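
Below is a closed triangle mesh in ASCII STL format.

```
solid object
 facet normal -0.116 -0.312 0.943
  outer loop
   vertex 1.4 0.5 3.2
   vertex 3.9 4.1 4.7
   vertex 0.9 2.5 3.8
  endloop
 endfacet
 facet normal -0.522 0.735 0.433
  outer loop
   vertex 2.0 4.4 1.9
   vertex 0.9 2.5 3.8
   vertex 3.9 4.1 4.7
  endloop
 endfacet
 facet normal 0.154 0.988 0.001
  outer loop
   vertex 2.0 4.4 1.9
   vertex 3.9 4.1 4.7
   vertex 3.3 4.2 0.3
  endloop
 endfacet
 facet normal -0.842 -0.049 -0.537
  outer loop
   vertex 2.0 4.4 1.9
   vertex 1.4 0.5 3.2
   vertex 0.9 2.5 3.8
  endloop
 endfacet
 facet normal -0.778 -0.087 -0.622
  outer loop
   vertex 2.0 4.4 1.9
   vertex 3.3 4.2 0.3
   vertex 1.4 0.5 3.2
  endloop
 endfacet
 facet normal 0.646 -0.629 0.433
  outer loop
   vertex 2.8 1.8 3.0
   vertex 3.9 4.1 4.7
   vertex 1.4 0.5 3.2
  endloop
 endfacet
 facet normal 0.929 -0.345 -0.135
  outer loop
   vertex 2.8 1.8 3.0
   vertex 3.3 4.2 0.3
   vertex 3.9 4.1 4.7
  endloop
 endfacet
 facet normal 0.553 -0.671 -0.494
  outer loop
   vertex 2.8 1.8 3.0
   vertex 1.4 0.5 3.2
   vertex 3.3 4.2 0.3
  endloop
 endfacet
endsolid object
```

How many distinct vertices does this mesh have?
6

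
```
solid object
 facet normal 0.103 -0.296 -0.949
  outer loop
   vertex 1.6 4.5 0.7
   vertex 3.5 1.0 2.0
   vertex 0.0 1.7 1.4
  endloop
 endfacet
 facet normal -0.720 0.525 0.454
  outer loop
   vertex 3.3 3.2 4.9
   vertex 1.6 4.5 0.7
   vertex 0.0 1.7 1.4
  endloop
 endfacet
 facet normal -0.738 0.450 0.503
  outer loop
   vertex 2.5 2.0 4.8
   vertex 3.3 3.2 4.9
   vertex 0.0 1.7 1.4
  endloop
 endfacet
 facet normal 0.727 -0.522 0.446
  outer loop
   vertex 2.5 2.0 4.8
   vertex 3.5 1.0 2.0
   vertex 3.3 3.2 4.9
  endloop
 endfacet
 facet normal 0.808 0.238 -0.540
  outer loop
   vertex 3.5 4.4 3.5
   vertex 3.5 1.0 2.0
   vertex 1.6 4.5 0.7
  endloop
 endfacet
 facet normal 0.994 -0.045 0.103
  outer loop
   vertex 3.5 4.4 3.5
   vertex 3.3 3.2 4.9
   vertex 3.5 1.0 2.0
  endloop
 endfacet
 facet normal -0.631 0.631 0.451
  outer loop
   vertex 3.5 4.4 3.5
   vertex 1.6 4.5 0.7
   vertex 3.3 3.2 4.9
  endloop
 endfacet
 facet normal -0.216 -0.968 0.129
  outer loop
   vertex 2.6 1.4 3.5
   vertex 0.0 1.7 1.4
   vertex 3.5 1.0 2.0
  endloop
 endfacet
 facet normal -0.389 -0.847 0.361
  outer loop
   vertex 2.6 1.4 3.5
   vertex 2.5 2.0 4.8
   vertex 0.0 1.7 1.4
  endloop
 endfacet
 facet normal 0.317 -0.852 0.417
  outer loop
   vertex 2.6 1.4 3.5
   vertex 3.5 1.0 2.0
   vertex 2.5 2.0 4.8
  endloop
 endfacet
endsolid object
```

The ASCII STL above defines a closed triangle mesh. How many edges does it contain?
15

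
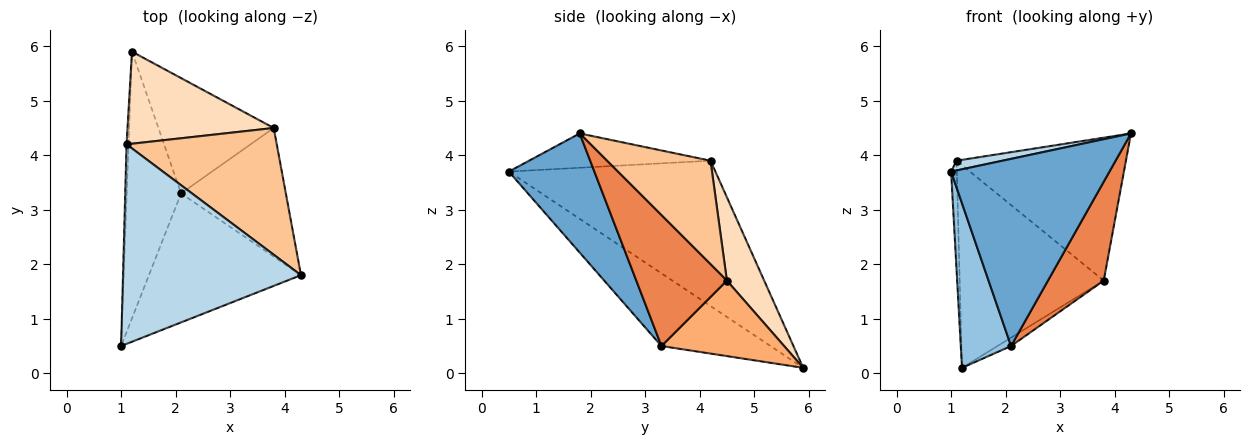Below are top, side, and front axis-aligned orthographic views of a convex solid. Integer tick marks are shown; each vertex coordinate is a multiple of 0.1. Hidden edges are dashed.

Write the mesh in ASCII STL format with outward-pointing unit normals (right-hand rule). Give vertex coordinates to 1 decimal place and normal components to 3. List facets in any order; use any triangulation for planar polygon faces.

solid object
 facet normal 0.406 -0.752 -0.519
  outer loop
   vertex 2.1 3.3 0.5
   vertex 4.3 1.8 4.4
   vertex 1.0 0.5 3.7
  endloop
 endfacet
 facet normal -0.751 -0.346 -0.561
  outer loop
   vertex 2.1 3.3 0.5
   vertex 1.0 0.5 3.7
   vertex 1.2 5.9 0.1
  endloop
 endfacet
 facet normal -0.189 -0.048 0.981
  outer loop
   vertex 1.1 4.2 3.9
   vertex 1.0 0.5 3.7
   vertex 4.3 1.8 4.4
  endloop
 endfacet
 facet normal -1.000 0.028 -0.014
  outer loop
   vertex 1.1 4.2 3.9
   vertex 1.2 5.9 0.1
   vertex 1.0 0.5 3.7
  endloop
 endfacet
 facet normal 0.703 -0.433 -0.563
  outer loop
   vertex 3.8 4.5 1.7
   vertex 4.3 1.8 4.4
   vertex 2.1 3.3 0.5
  endloop
 endfacet
 facet normal 0.547 0.061 -0.835
  outer loop
   vertex 3.8 4.5 1.7
   vertex 2.1 3.3 0.5
   vertex 1.2 5.9 0.1
  endloop
 endfacet
 facet normal 0.416 0.680 0.603
  outer loop
   vertex 3.8 4.5 1.7
   vertex 1.1 4.2 3.9
   vertex 4.3 1.8 4.4
  endloop
 endfacet
 facet normal 0.229 0.886 0.402
  outer loop
   vertex 3.8 4.5 1.7
   vertex 1.2 5.9 0.1
   vertex 1.1 4.2 3.9
  endloop
 endfacet
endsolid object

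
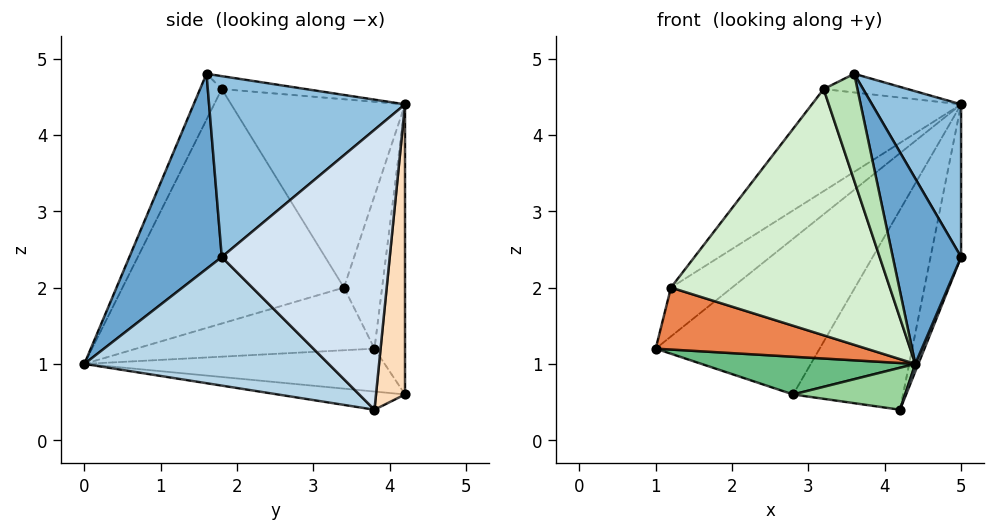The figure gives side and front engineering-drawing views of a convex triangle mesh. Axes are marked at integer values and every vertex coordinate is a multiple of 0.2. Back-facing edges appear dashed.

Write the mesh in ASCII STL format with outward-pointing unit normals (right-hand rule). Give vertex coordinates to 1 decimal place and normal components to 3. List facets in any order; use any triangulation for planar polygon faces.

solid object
 facet normal 0.742 -0.548 0.387
  outer loop
   vertex 3.6 1.6 4.8
   vertex 4.4 0.0 1.0
   vertex 5.0 1.8 2.4
  endloop
 endfacet
 facet normal 0.815 -0.371 0.445
  outer loop
   vertex 5.0 4.2 4.4
   vertex 3.6 1.6 4.8
   vertex 5.0 1.8 2.4
  endloop
 endfacet
 facet normal 0.924 -0.012 -0.381
  outer loop
   vertex 4.2 3.8 0.4
   vertex 5.0 1.8 2.4
   vertex 4.4 0.0 1.0
  endloop
 endfacet
 facet normal 0.962 0.175 -0.210
  outer loop
   vertex 4.2 3.8 0.4
   vertex 5.0 4.2 4.4
   vertex 5.0 1.8 2.4
  endloop
 endfacet
 facet normal -0.741 -0.656 -0.143
  outer loop
   vertex 1.2 3.4 2.0
   vertex 1.0 3.8 1.2
   vertex 4.4 0.0 1.0
  endloop
 endfacet
 facet normal -0.463 0.741 0.486
  outer loop
   vertex 1.2 3.4 2.0
   vertex 5.0 4.2 4.4
   vertex 1.0 3.8 1.2
  endloop
 endfacet
 facet normal -0.182 0.978 0.105
  outer loop
   vertex 2.8 4.2 0.6
   vertex 1.0 3.8 1.2
   vertex 5.0 4.2 4.4
  endloop
 endfacet
 facet normal 0.252 0.957 -0.146
  outer loop
   vertex 2.8 4.2 0.6
   vertex 5.0 4.2 4.4
   vertex 4.2 3.8 0.4
  endloop
 endfacet
 facet normal -0.271 -0.193 -0.943
  outer loop
   vertex 2.8 4.2 0.6
   vertex 4.4 0.0 1.0
   vertex 1.0 3.8 1.2
  endloop
 endfacet
 facet normal -0.185 -0.163 -0.969
  outer loop
   vertex 2.8 4.2 0.6
   vertex 4.2 3.8 0.4
   vertex 4.4 0.0 1.0
  endloop
 endfacet
 facet normal -0.526 -0.818 0.234
  outer loop
   vertex 3.2 1.8 4.6
   vertex 4.4 0.0 1.0
   vertex 3.6 1.6 4.8
  endloop
 endfacet
 facet normal -0.707 -0.698 0.114
  outer loop
   vertex 3.2 1.8 4.6
   vertex 1.2 3.4 2.0
   vertex 4.4 0.0 1.0
  endloop
 endfacet
 facet normal -0.302 0.302 0.905
  outer loop
   vertex 3.2 1.8 4.6
   vertex 3.6 1.6 4.8
   vertex 5.0 4.2 4.4
  endloop
 endfacet
 facet normal -0.541 0.464 0.702
  outer loop
   vertex 3.2 1.8 4.6
   vertex 5.0 4.2 4.4
   vertex 1.2 3.4 2.0
  endloop
 endfacet
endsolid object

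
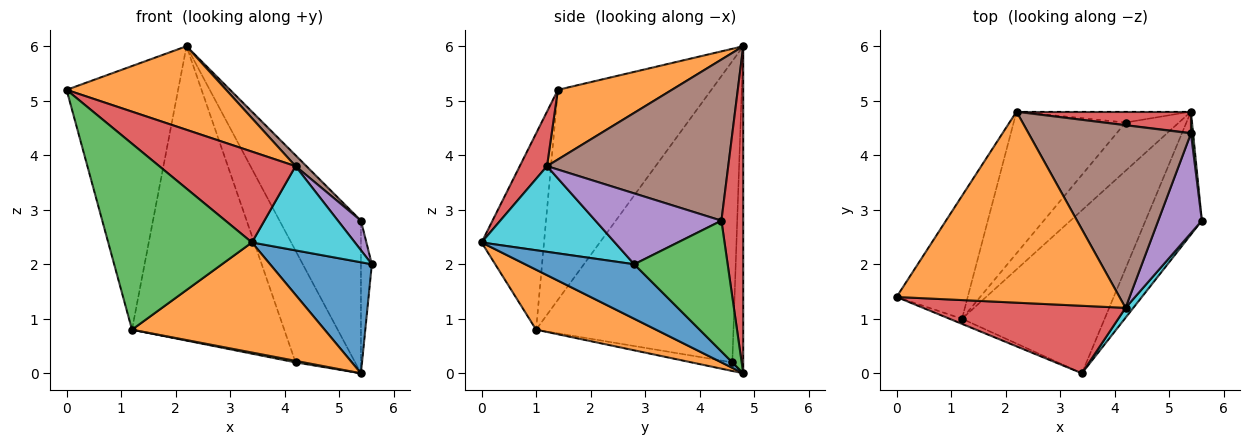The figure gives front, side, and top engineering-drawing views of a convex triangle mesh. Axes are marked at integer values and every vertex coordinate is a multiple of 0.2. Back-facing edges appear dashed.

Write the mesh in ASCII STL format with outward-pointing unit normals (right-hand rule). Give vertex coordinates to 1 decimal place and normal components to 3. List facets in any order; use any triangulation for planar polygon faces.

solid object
 facet normal -0.780 0.567 -0.264
  outer loop
   vertex 1.2 1.0 0.8
   vertex 0.0 1.4 5.2
   vertex 2.2 4.8 6.0
  endloop
 endfacet
 facet normal 0.275 -0.385 0.881
  outer loop
   vertex 4.2 1.2 3.8
   vertex 2.2 4.8 6.0
   vertex 0.0 1.4 5.2
  endloop
 endfacet
 facet normal 0.993 0.116 0.017
  outer loop
   vertex 5.4 4.4 2.8
   vertex 5.6 2.8 2.0
   vertex 5.4 4.8 0.0
  endloop
 endfacet
 facet normal 0.256 0.957 0.137
  outer loop
   vertex 5.4 4.4 2.8
   vertex 5.4 4.8 0.0
   vertex 2.2 4.8 6.0
  endloop
 endfacet
 facet normal 0.842 -0.154 0.518
  outer loop
   vertex 5.4 4.4 2.8
   vertex 4.2 1.2 3.8
   vertex 5.6 2.8 2.0
  endloop
 endfacet
 facet normal 0.704 -0.042 0.709
  outer loop
   vertex 5.4 4.4 2.8
   vertex 2.2 4.8 6.0
   vertex 4.2 1.2 3.8
  endloop
 endfacet
 facet normal -0.179 0.979 -0.096
  outer loop
   vertex 4.2 4.6 0.2
   vertex 2.2 4.8 6.0
   vertex 5.4 4.8 0.0
  endloop
 endfacet
 facet normal -0.760 0.586 -0.282
  outer loop
   vertex 4.2 4.6 0.2
   vertex 1.2 1.0 0.8
   vertex 2.2 4.8 6.0
  endloop
 endfacet
 facet normal -0.159 -0.032 -0.987
  outer loop
   vertex 4.2 4.6 0.2
   vertex 5.4 4.8 0.0
   vertex 1.2 1.0 0.8
  endloop
 endfacet
 facet normal 0.789 -0.610 0.072
  outer loop
   vertex 3.4 0.0 2.4
   vertex 5.6 2.8 2.0
   vertex 4.2 1.2 3.8
  endloop
 endfacet
 facet normal 0.583 -0.544 -0.603
  outer loop
   vertex 3.4 0.0 2.4
   vertex 5.4 4.8 0.0
   vertex 5.6 2.8 2.0
  endloop
 endfacet
 facet normal 0.329 -0.528 -0.783
  outer loop
   vertex 3.4 0.0 2.4
   vertex 1.2 1.0 0.8
   vertex 5.4 4.8 0.0
  endloop
 endfacet
 facet normal -0.398 -0.917 -0.025
  outer loop
   vertex 3.4 0.0 2.4
   vertex 0.0 1.4 5.2
   vertex 1.2 1.0 0.8
  endloop
 endfacet
 facet normal 0.159 -0.793 0.589
  outer loop
   vertex 3.4 0.0 2.4
   vertex 4.2 1.2 3.8
   vertex 0.0 1.4 5.2
  endloop
 endfacet
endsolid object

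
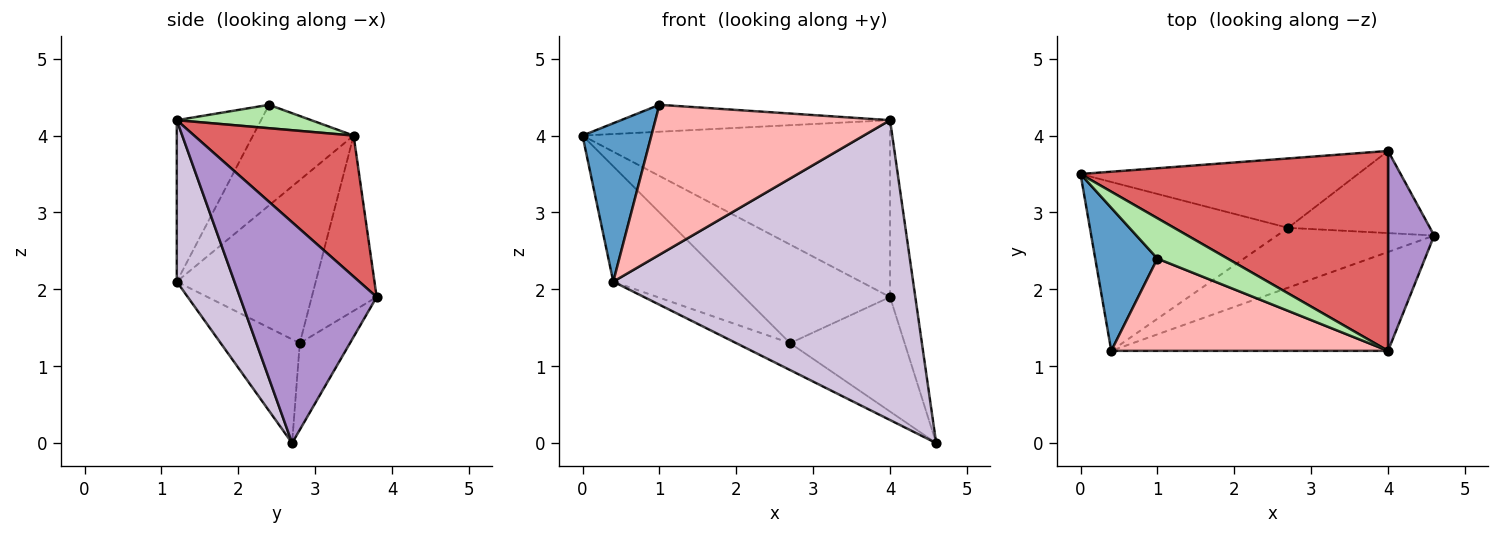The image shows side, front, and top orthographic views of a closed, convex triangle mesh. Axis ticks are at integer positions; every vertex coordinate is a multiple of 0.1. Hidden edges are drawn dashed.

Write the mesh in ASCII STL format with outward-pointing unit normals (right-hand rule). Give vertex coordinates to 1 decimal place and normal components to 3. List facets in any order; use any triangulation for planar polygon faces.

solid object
 facet normal -0.735 -0.503 0.454
  outer loop
   vertex 1.0 2.4 4.4
   vertex 0.0 3.5 4.0
   vertex 0.4 1.2 2.1
  endloop
 endfacet
 facet normal -0.562 0.466 -0.683
  outer loop
   vertex 2.7 2.8 1.3
   vertex 0.4 1.2 2.1
   vertex 0.0 3.5 4.0
  endloop
 endfacet
 facet normal -0.516 0.351 -0.781
  outer loop
   vertex 2.7 2.8 1.3
   vertex 4.6 2.7 0.0
   vertex 0.4 1.2 2.1
  endloop
 endfacet
 facet normal -0.342 0.769 -0.541
  outer loop
   vertex 2.7 2.8 1.3
   vertex 0.0 3.5 4.0
   vertex 4.0 3.8 1.9
  endloop
 endfacet
 facet normal -0.335 0.765 -0.549
  outer loop
   vertex 2.7 2.8 1.3
   vertex 4.0 3.8 1.9
   vertex 4.6 2.7 0.0
  endloop
 endfacet
 facet normal 0.267 0.535 0.802
  outer loop
   vertex 4.0 1.2 4.2
   vertex 0.0 3.5 4.0
   vertex 1.0 2.4 4.4
  endloop
 endfacet
 facet normal 0.325 0.627 0.708
  outer loop
   vertex 4.0 1.2 4.2
   vertex 4.0 3.8 1.9
   vertex 0.0 3.5 4.0
  endloop
 endfacet
 facet normal -0.292 -0.814 0.501
  outer loop
   vertex 4.0 1.2 4.2
   vertex 1.0 2.4 4.4
   vertex 0.4 1.2 2.1
  endloop
 endfacet
 facet normal 0.963 0.178 0.201
  outer loop
   vertex 4.0 1.2 4.2
   vertex 4.6 2.7 0.0
   vertex 4.0 3.8 1.9
  endloop
 endfacet
 facet normal 0.180 -0.934 -0.308
  outer loop
   vertex 4.0 1.2 4.2
   vertex 0.4 1.2 2.1
   vertex 4.6 2.7 0.0
  endloop
 endfacet
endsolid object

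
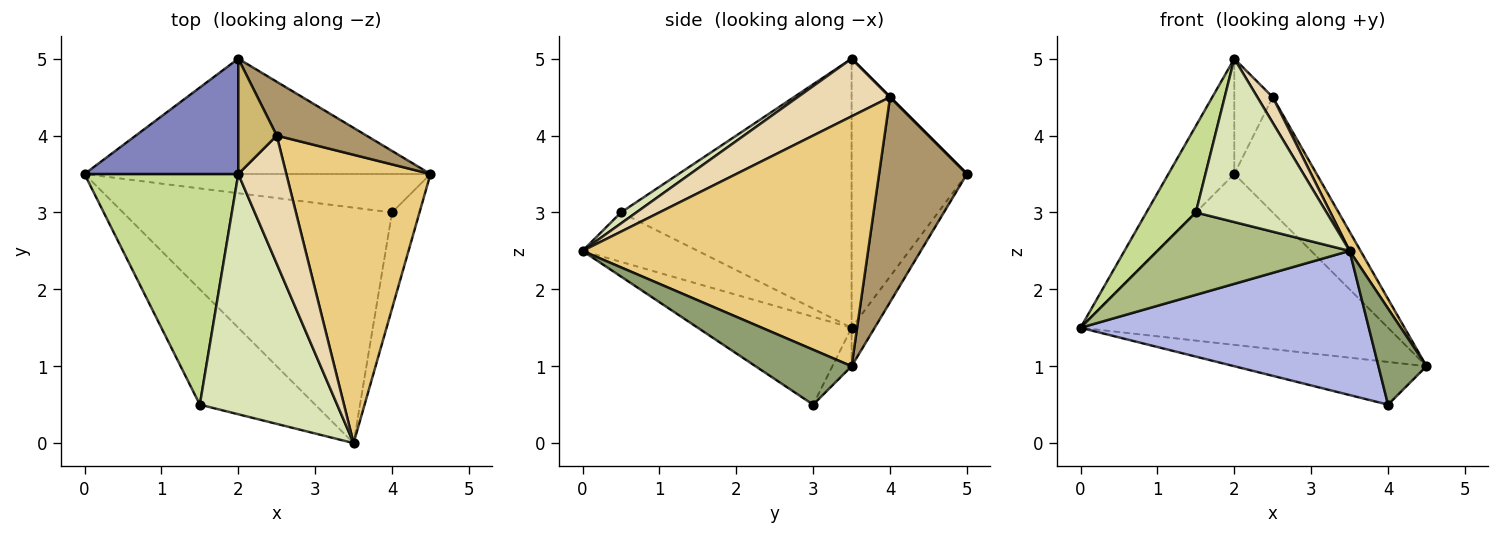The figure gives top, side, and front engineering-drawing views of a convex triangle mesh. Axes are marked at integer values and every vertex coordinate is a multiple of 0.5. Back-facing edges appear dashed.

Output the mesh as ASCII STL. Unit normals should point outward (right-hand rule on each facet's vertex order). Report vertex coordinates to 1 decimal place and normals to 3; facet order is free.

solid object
 facet normal -0.062 0.827 -0.558
  outer loop
   vertex 2.0 5.0 3.5
   vertex 4.5 3.5 1.0
   vertex 0.0 3.5 1.5
  endloop
 endfacet
 facet normal -0.778 0.444 0.444
  outer loop
   vertex 2.0 5.0 3.5
   vertex 0.0 3.5 1.5
   vertex 2.0 3.5 5.0
  endloop
 endfacet
 facet normal -0.074 0.741 -0.667
  outer loop
   vertex 4.0 3.0 0.5
   vertex 0.0 3.5 1.5
   vertex 4.5 3.5 1.0
  endloop
 endfacet
 facet normal -0.268 -0.503 -0.822
  outer loop
   vertex 4.0 3.0 0.5
   vertex 3.5 0.0 2.5
   vertex 0.0 3.5 1.5
  endloop
 endfacet
 facet normal 0.816 -0.408 -0.408
  outer loop
   vertex 4.0 3.0 0.5
   vertex 4.5 3.5 1.0
   vertex 3.5 0.0 2.5
  endloop
 endfacet
 facet normal -0.329 -0.549 -0.768
  outer loop
   vertex 1.5 0.5 3.0
   vertex 0.0 3.5 1.5
   vertex 3.5 0.0 2.5
  endloop
 endfacet
 facet normal -0.854 -0.183 0.488
  outer loop
   vertex 1.5 0.5 3.0
   vertex 2.0 3.5 5.0
   vertex 0.0 3.5 1.5
  endloop
 endfacet
 facet normal 0.066 -0.561 0.825
  outer loop
   vertex 1.5 0.5 3.0
   vertex 3.5 0.0 2.5
   vertex 2.0 3.5 5.0
  endloop
 endfacet
 facet normal 0.695 0.652 0.304
  outer loop
   vertex 2.5 4.0 4.5
   vertex 4.5 3.5 1.0
   vertex 2.0 5.0 3.5
  endloop
 endfacet
 facet normal 0.000 0.707 0.707
  outer loop
   vertex 2.5 4.0 4.5
   vertex 2.0 5.0 3.5
   vertex 2.0 3.5 5.0
  endloop
 endfacet
 facet normal 0.866 -0.033 0.499
  outer loop
   vertex 2.5 4.0 4.5
   vertex 3.5 0.0 2.5
   vertex 4.5 3.5 1.0
  endloop
 endfacet
 facet normal 0.762 -0.127 0.635
  outer loop
   vertex 2.5 4.0 4.5
   vertex 2.0 3.5 5.0
   vertex 3.5 0.0 2.5
  endloop
 endfacet
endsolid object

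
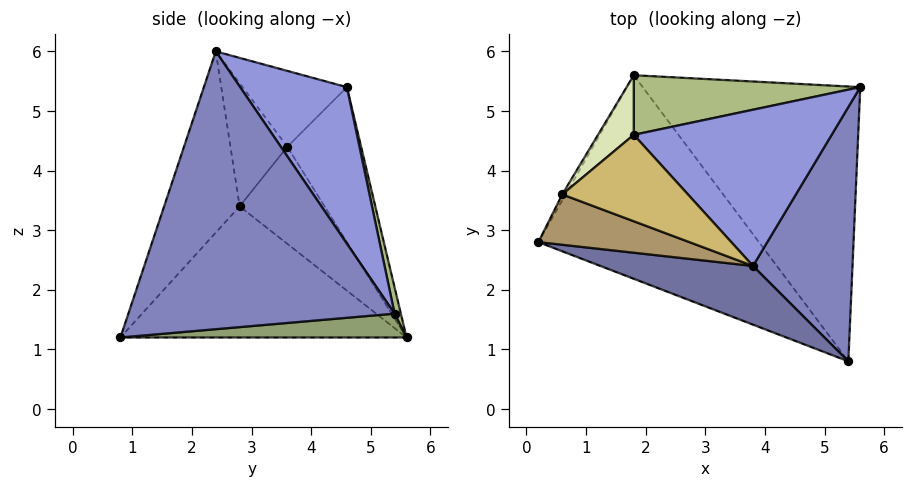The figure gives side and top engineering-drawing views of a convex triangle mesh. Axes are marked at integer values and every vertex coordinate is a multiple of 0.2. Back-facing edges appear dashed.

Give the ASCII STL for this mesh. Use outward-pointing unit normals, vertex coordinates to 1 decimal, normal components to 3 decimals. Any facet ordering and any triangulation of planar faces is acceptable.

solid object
 facet normal -0.266 -0.938 0.224
  outer loop
   vertex 3.8 2.4 6.0
   vertex 0.2 2.8 3.4
   vertex 5.4 0.8 1.2
  endloop
 endfacet
 facet normal 0.939 -0.070 0.336
  outer loop
   vertex 3.8 2.4 6.0
   vertex 5.4 0.8 1.2
   vertex 5.6 5.4 1.6
  endloop
 endfacet
 facet normal 0.490 0.614 0.619
  outer loop
   vertex 1.8 4.6 5.4
   vertex 3.8 2.4 6.0
   vertex 5.6 5.4 1.6
  endloop
 endfacet
 facet normal -0.477 -0.358 -0.803
  outer loop
   vertex 1.8 5.6 1.2
   vertex 5.4 0.8 1.2
   vertex 0.2 2.8 3.4
  endloop
 endfacet
 facet normal 0.109 0.081 -0.991
  outer loop
   vertex 1.8 5.6 1.2
   vertex 5.6 5.4 1.6
   vertex 5.4 0.8 1.2
  endloop
 endfacet
 facet normal 0.027 0.972 0.232
  outer loop
   vertex 1.8 5.6 1.2
   vertex 1.8 4.6 5.4
   vertex 5.6 5.4 1.6
  endloop
 endfacet
 facet normal -0.878 0.478 -0.031
  outer loop
   vertex 0.6 3.6 4.4
   vertex 1.8 5.6 1.2
   vertex 0.2 2.8 3.4
  endloop
 endfacet
 facet normal -0.708 0.687 0.163
  outer loop
   vertex 0.6 3.6 4.4
   vertex 1.8 4.6 5.4
   vertex 1.8 5.6 1.2
  endloop
 endfacet
 facet normal -0.529 -0.546 0.649
  outer loop
   vertex 0.6 3.6 4.4
   vertex 0.2 2.8 3.4
   vertex 3.8 2.4 6.0
  endloop
 endfacet
 facet normal -0.503 -0.230 0.833
  outer loop
   vertex 0.6 3.6 4.4
   vertex 3.8 2.4 6.0
   vertex 1.8 4.6 5.4
  endloop
 endfacet
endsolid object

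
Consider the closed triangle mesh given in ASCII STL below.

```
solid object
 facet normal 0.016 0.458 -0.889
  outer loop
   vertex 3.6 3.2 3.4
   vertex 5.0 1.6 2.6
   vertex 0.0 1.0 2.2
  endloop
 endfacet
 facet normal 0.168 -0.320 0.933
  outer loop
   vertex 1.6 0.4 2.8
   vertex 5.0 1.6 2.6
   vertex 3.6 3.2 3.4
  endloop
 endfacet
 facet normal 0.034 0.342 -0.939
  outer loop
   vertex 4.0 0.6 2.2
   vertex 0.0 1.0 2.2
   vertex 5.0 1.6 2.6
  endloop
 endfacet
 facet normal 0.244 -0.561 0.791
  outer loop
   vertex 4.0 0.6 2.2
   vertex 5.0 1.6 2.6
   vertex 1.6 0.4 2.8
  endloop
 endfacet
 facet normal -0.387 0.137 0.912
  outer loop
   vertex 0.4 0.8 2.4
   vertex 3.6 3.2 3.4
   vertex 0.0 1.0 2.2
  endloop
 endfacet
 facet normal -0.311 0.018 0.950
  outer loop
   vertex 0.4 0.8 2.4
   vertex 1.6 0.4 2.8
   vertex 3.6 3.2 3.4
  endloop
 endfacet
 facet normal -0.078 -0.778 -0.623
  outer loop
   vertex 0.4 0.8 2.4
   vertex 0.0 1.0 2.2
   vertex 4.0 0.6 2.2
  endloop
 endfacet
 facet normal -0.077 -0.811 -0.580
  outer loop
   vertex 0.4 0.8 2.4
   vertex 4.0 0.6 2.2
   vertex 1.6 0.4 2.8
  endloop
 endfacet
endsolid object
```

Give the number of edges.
12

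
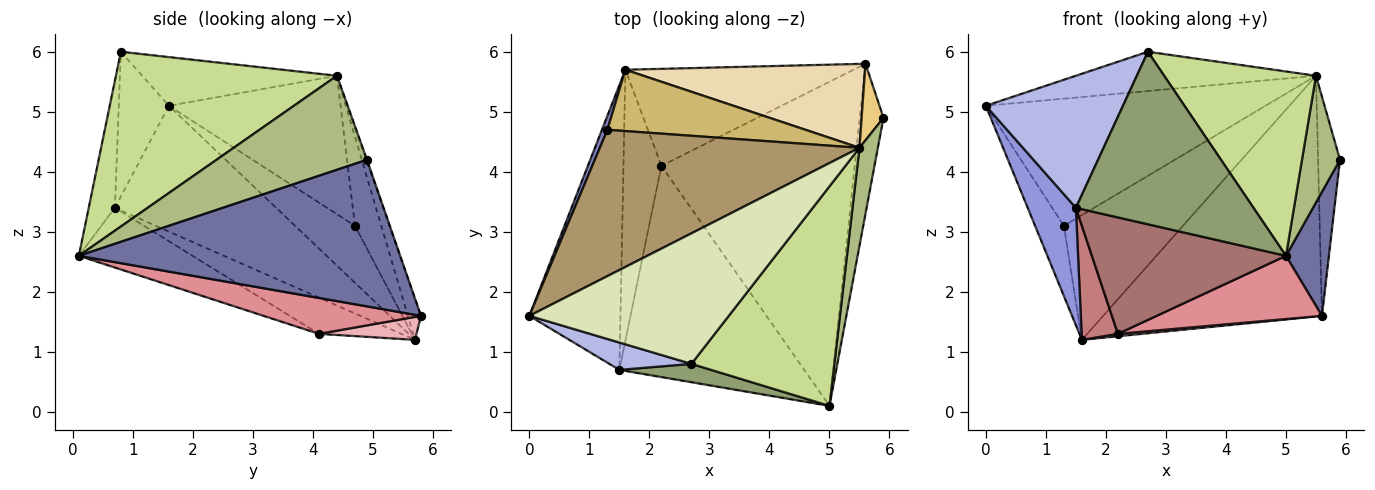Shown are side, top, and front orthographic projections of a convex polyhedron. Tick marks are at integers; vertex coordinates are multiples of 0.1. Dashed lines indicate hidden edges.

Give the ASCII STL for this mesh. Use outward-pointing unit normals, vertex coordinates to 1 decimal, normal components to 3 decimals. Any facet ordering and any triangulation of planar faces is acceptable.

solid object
 facet normal 0.979 -0.131 -0.158
  outer loop
   vertex 5.6 5.8 1.6
   vertex 5.9 4.9 4.2
   vertex 5.0 0.1 2.6
  endloop
 endfacet
 facet normal -0.898 0.432 0.085
  outer loop
   vertex 1.3 4.7 3.1
   vertex 1.6 5.7 1.2
   vertex 0.0 1.6 5.1
  endloop
 endfacet
 facet normal -0.787 -0.235 -0.570
  outer loop
   vertex 1.5 0.7 3.4
   vertex 0.0 1.6 5.1
   vertex 1.6 5.7 1.2
  endloop
 endfacet
 facet normal -0.337 -0.922 0.191
  outer loop
   vertex 1.5 0.7 3.4
   vertex 2.7 0.8 6.0
   vertex 0.0 1.6 5.1
  endloop
 endfacet
 facet normal -0.145 -0.984 0.105
  outer loop
   vertex 1.5 0.7 3.4
   vertex 5.0 0.1 2.6
   vertex 2.7 0.8 6.0
  endloop
 endfacet
 facet normal 0.953 -0.241 0.186
  outer loop
   vertex 5.5 4.4 5.6
   vertex 5.0 0.1 2.6
   vertex 5.9 4.9 4.2
  endloop
 endfacet
 facet normal 0.683 -0.469 0.559
  outer loop
   vertex 5.5 4.4 5.6
   vertex 2.7 0.8 6.0
   vertex 5.0 0.1 2.6
  endloop
 endfacet
 facet normal -0.228 0.281 0.932
  outer loop
   vertex 5.5 4.4 5.6
   vertex 0.0 1.6 5.1
   vertex 2.7 0.8 6.0
  endloop
 endfacet
 facet normal -0.373 0.608 0.700
  outer loop
   vertex 5.5 4.4 5.6
   vertex 1.3 4.7 3.1
   vertex 0.0 1.6 5.1
  endloop
 endfacet
 facet normal -0.195 0.880 0.433
  outer loop
   vertex 5.5 4.4 5.6
   vertex 1.6 5.7 1.2
   vertex 1.3 4.7 3.1
  endloop
 endfacet
 facet normal -0.026 0.944 0.330
  outer loop
   vertex 5.5 4.4 5.6
   vertex 5.9 4.9 4.2
   vertex 5.6 5.8 1.6
  endloop
 endfacet
 facet normal -0.056 0.943 0.329
  outer loop
   vertex 5.5 4.4 5.6
   vertex 5.6 5.8 1.6
   vertex 1.6 5.7 1.2
  endloop
 endfacet
 facet normal -0.272 -0.464 -0.843
  outer loop
   vertex 2.2 4.1 1.3
   vertex 5.0 0.1 2.6
   vertex 1.5 0.7 3.4
  endloop
 endfacet
 facet normal -0.661 -0.291 -0.692
  outer loop
   vertex 2.2 4.1 1.3
   vertex 1.5 0.7 3.4
   vertex 1.6 5.7 1.2
  endloop
 endfacet
 facet normal 0.179 -0.188 -0.966
  outer loop
   vertex 2.2 4.1 1.3
   vertex 5.6 5.8 1.6
   vertex 5.0 0.1 2.6
  endloop
 endfacet
 facet normal 0.100 -0.025 -0.995
  outer loop
   vertex 2.2 4.1 1.3
   vertex 1.6 5.7 1.2
   vertex 5.6 5.8 1.6
  endloop
 endfacet
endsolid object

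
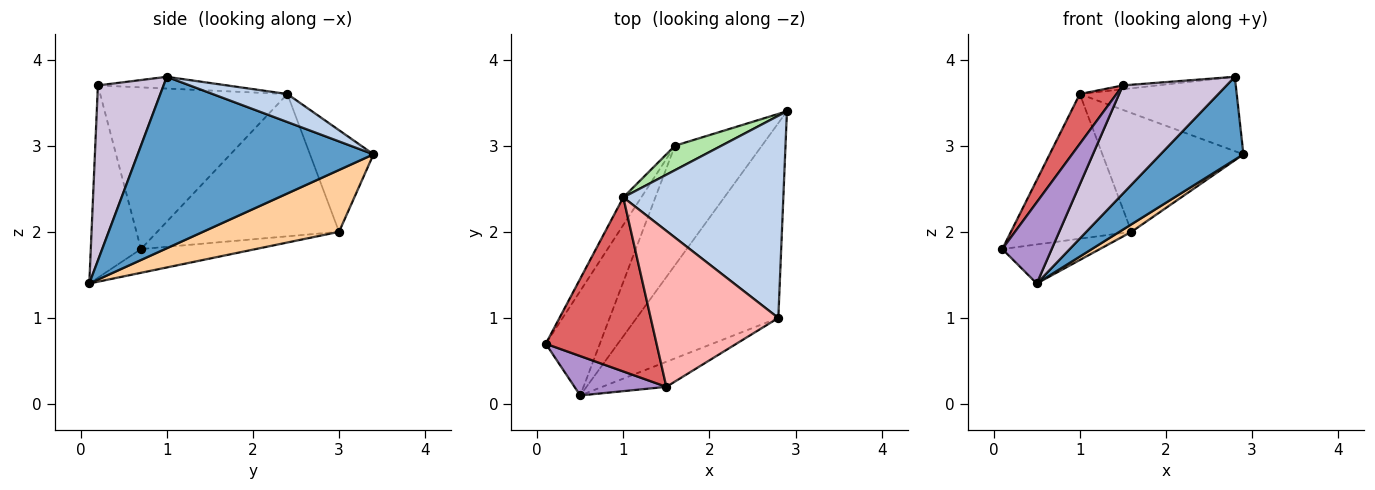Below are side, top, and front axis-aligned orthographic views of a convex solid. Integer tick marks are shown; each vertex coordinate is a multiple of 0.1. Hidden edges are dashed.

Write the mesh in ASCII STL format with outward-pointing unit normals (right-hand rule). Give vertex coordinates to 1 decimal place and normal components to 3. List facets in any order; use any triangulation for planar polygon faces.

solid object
 facet normal 0.744 -0.262 -0.615
  outer loop
   vertex 0.5 0.1 1.4
   vertex 2.9 3.4 2.9
   vertex 2.8 1.0 3.8
  endloop
 endfacet
 facet normal 0.162 0.341 0.926
  outer loop
   vertex 1.0 2.4 3.6
   vertex 2.8 1.0 3.8
   vertex 2.9 3.4 2.9
  endloop
 endfacet
 facet normal -0.381 0.324 -0.866
  outer loop
   vertex 1.6 3.0 2.0
   vertex 0.5 0.1 1.4
   vertex 0.1 0.7 1.8
  endloop
 endfacet
 facet normal 0.579 -0.051 -0.814
  outer loop
   vertex 1.6 3.0 2.0
   vertex 2.9 3.4 2.9
   vertex 0.5 0.1 1.4
  endloop
 endfacet
 facet normal -0.829 0.550 -0.105
  outer loop
   vertex 1.6 3.0 2.0
   vertex 0.1 0.7 1.8
   vertex 1.0 2.4 3.6
  endloop
 endfacet
 facet normal -0.404 0.896 0.185
  outer loop
   vertex 1.6 3.0 2.0
   vertex 1.0 2.4 3.6
   vertex 2.9 3.4 2.9
  endloop
 endfacet
 facet normal -0.814 -0.160 0.558
  outer loop
   vertex 1.5 0.2 3.7
   vertex 1.0 2.4 3.6
   vertex 0.1 0.7 1.8
  endloop
 endfacet
 facet normal -0.092 0.024 0.995
  outer loop
   vertex 1.5 0.2 3.7
   vertex 2.8 1.0 3.8
   vertex 1.0 2.4 3.6
  endloop
 endfacet
 facet normal -0.674 -0.664 0.322
  outer loop
   vertex 1.5 0.2 3.7
   vertex 0.1 0.7 1.8
   vertex 0.5 0.1 1.4
  endloop
 endfacet
 facet normal 0.525 -0.829 -0.192
  outer loop
   vertex 1.5 0.2 3.7
   vertex 0.5 0.1 1.4
   vertex 2.8 1.0 3.8
  endloop
 endfacet
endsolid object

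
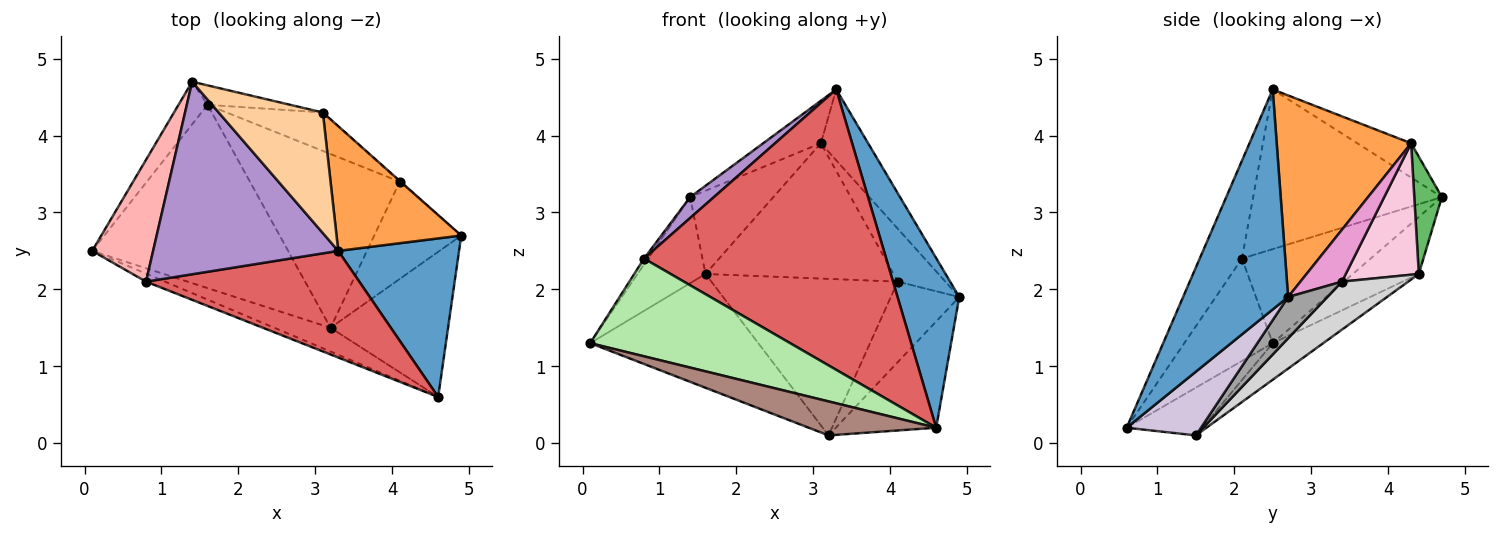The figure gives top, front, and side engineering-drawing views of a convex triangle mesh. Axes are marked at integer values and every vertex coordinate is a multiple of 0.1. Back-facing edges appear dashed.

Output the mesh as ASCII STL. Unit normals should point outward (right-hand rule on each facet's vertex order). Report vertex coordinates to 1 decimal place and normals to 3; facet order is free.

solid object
 facet normal 0.779 -0.458 0.428
  outer loop
   vertex 4.6 0.6 0.2
   vertex 4.9 2.7 1.9
   vertex 3.3 2.5 4.6
  endloop
 endfacet
 facet normal -0.656 0.676 -0.334
  outer loop
   vertex 1.6 4.4 2.2
   vertex 0.1 2.5 1.3
   vertex 1.4 4.7 3.2
  endloop
 endfacet
 facet normal 0.815 0.287 0.504
  outer loop
   vertex 3.1 4.3 3.9
   vertex 3.3 2.5 4.6
   vertex 4.9 2.7 1.9
  endloop
 endfacet
 facet normal -0.296 0.317 0.901
  outer loop
   vertex 3.1 4.3 3.9
   vertex 1.4 4.7 3.2
   vertex 3.3 2.5 4.6
  endloop
 endfacet
 facet normal 0.307 0.927 -0.217
  outer loop
   vertex 3.1 4.3 3.9
   vertex 1.6 4.4 2.2
   vertex 1.4 4.7 3.2
  endloop
 endfacet
 facet normal -0.403 -0.912 -0.075
  outer loop
   vertex 0.8 2.1 2.4
   vertex 0.1 2.5 1.3
   vertex 4.6 0.6 0.2
  endloop
 endfacet
 facet normal -0.161 -0.923 0.351
  outer loop
   vertex 0.8 2.1 2.4
   vertex 4.6 0.6 0.2
   vertex 3.3 2.5 4.6
  endloop
 endfacet
 facet normal -0.839 0.026 0.543
  outer loop
   vertex 0.8 2.1 2.4
   vertex 1.4 4.7 3.2
   vertex 0.1 2.5 1.3
  endloop
 endfacet
 facet normal -0.651 -0.082 0.755
  outer loop
   vertex 0.8 2.1 2.4
   vertex 3.3 2.5 4.6
   vertex 1.4 4.7 3.2
  endloop
 endfacet
 facet normal 0.401 0.541 -0.739
  outer loop
   vertex 3.2 1.5 0.1
   vertex 4.9 2.7 1.9
   vertex 4.6 0.6 0.2
  endloop
 endfacet
 facet normal -0.437 -0.737 -0.515
  outer loop
   vertex 3.2 1.5 0.1
   vertex 4.6 0.6 0.2
   vertex 0.1 2.5 1.3
  endloop
 endfacet
 facet normal -0.157 0.521 -0.839
  outer loop
   vertex 3.2 1.5 0.1
   vertex 0.1 2.5 1.3
   vertex 1.6 4.4 2.2
  endloop
 endfacet
 facet normal 0.657 0.754 -0.012
  outer loop
   vertex 4.1 3.4 2.1
   vertex 3.1 4.3 3.9
   vertex 4.9 2.7 1.9
  endloop
 endfacet
 facet normal 0.350 0.901 -0.256
  outer loop
   vertex 4.1 3.4 2.1
   vertex 1.6 4.4 2.2
   vertex 3.1 4.3 3.9
  endloop
 endfacet
 facet normal 0.343 0.599 -0.723
  outer loop
   vertex 4.1 3.4 2.1
   vertex 4.9 2.7 1.9
   vertex 3.2 1.5 0.1
  endloop
 endfacet
 facet normal 0.232 0.651 -0.723
  outer loop
   vertex 4.1 3.4 2.1
   vertex 3.2 1.5 0.1
   vertex 1.6 4.4 2.2
  endloop
 endfacet
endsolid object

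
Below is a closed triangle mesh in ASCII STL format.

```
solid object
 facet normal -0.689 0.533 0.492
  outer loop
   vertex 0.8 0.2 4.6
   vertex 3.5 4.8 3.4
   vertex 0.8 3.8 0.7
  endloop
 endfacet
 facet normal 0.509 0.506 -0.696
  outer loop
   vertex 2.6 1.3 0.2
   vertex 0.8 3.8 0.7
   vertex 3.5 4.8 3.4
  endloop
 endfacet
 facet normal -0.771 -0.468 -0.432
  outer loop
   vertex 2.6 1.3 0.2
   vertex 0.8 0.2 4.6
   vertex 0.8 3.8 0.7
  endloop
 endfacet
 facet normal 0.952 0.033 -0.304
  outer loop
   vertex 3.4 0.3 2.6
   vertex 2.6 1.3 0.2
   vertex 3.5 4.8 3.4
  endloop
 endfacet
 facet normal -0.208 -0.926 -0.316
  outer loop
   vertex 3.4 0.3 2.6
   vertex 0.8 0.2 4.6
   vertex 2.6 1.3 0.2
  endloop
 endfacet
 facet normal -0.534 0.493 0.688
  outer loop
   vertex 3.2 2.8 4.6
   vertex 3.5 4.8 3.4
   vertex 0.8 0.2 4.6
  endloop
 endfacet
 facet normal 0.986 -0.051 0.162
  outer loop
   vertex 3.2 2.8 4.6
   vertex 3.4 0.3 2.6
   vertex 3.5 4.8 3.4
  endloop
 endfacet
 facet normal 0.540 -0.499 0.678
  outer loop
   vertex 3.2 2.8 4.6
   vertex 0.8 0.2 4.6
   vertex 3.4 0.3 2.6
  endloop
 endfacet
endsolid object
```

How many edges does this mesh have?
12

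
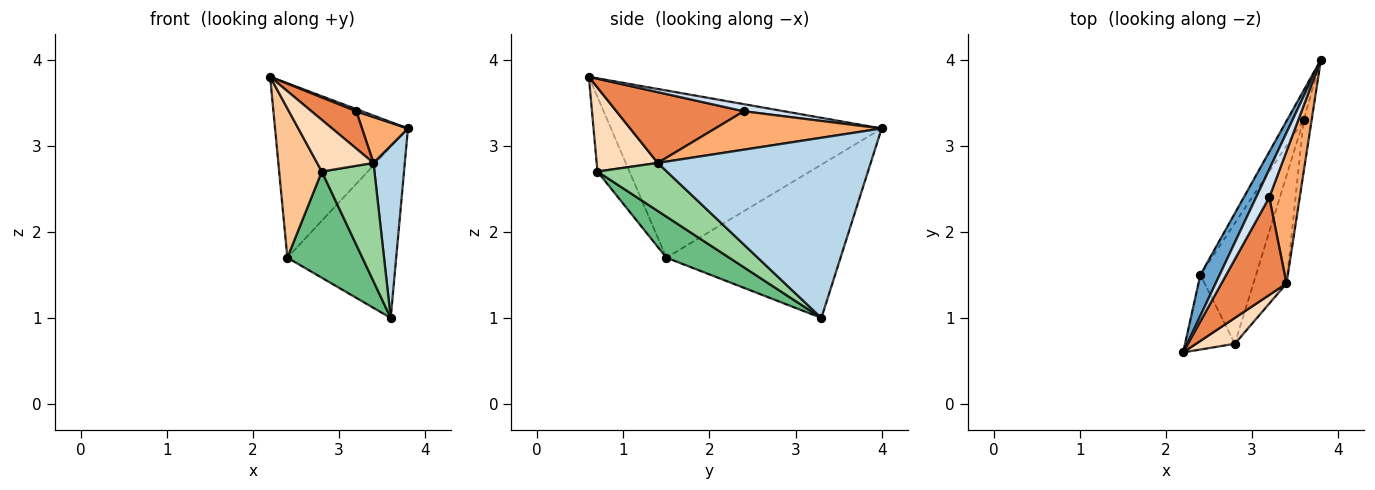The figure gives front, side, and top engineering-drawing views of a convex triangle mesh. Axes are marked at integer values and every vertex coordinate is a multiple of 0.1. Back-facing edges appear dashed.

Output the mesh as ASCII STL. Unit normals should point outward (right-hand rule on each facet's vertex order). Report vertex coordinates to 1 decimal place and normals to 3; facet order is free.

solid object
 facet normal -0.893 0.438 0.103
  outer loop
   vertex 2.4 1.5 1.7
   vertex 2.2 0.6 3.8
   vertex 3.8 4.0 3.2
  endloop
 endfacet
 facet normal -0.845 0.528 -0.091
  outer loop
   vertex 2.4 1.5 1.7
   vertex 3.8 4.0 3.2
   vertex 3.6 3.3 1.0
  endloop
 endfacet
 facet normal 0.988 -0.145 -0.044
  outer loop
   vertex 3.4 1.4 2.8
   vertex 3.6 3.3 1.0
   vertex 3.8 4.0 3.2
  endloop
 endfacet
 facet normal 0.473 -0.068 0.878
  outer loop
   vertex 3.2 2.4 3.4
   vertex 3.8 4.0 3.2
   vertex 2.2 0.6 3.8
  endloop
 endfacet
 facet normal 0.713 -0.250 0.655
  outer loop
   vertex 3.2 2.4 3.4
   vertex 2.2 0.6 3.8
   vertex 3.4 1.4 2.8
  endloop
 endfacet
 facet normal 0.766 -0.211 0.607
  outer loop
   vertex 3.2 2.4 3.4
   vertex 3.4 1.4 2.8
   vertex 3.8 4.0 3.2
  endloop
 endfacet
 facet normal -0.557 -0.743 -0.371
  outer loop
   vertex 2.8 0.7 2.7
   vertex 2.2 0.6 3.8
   vertex 2.4 1.5 1.7
  endloop
 endfacet
 facet normal 0.696 -0.642 0.321
  outer loop
   vertex 2.8 0.7 2.7
   vertex 3.4 1.4 2.8
   vertex 2.2 0.6 3.8
  endloop
 endfacet
 facet normal 0.484 -0.578 -0.656
  outer loop
   vertex 2.8 0.7 2.7
   vertex 2.4 1.5 1.7
   vertex 3.6 3.3 1.0
  endloop
 endfacet
 facet normal 0.698 -0.530 -0.482
  outer loop
   vertex 2.8 0.7 2.7
   vertex 3.6 3.3 1.0
   vertex 3.4 1.4 2.8
  endloop
 endfacet
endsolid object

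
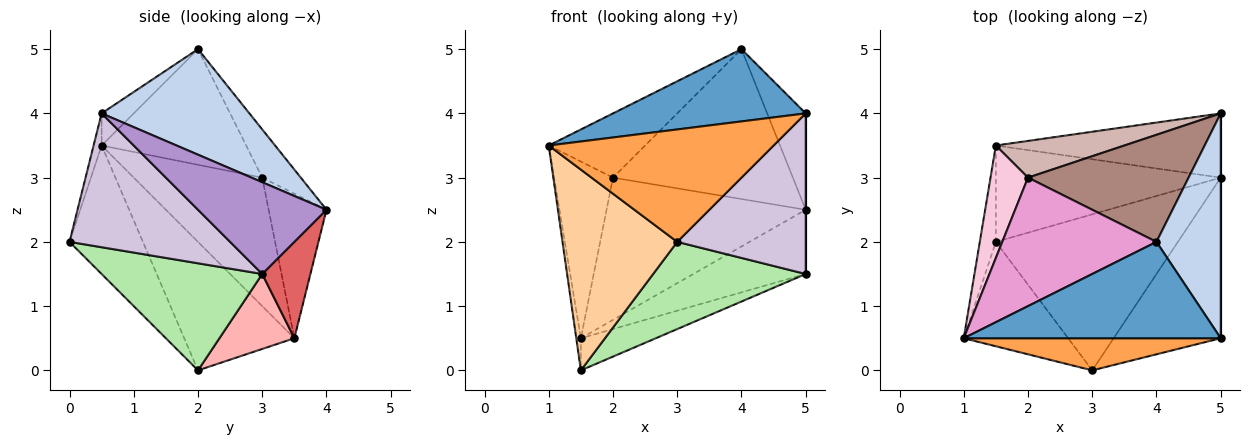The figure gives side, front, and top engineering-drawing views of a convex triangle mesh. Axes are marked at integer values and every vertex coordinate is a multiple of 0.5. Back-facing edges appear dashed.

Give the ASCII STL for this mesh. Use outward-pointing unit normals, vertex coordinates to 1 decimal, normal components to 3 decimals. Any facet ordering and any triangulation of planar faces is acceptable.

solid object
 facet normal -0.100 -0.597 0.796
  outer loop
   vertex 4.0 2.0 5.0
   vertex 1.0 0.5 3.5
   vertex 5.0 0.5 4.0
  endloop
 endfacet
 facet normal 0.834 0.217 0.507
  outer loop
   vertex 4.0 2.0 5.0
   vertex 5.0 0.5 4.0
   vertex 5.0 4.0 2.5
  endloop
 endfacet
 facet normal -0.034 -0.961 0.275
  outer loop
   vertex 3.0 0.0 2.0
   vertex 5.0 0.5 4.0
   vertex 1.0 0.5 3.5
  endloop
 endfacet
 facet normal -0.494 -0.772 -0.401
  outer loop
   vertex 3.0 0.0 2.0
   vertex 1.0 0.5 3.5
   vertex 1.5 2.0 0.0
  endloop
 endfacet
 facet normal -0.991 0.041 -0.124
  outer loop
   vertex 1.5 3.5 0.5
   vertex 1.5 2.0 0.0
   vertex 1.0 0.5 3.5
  endloop
 endfacet
 facet normal 0.457 -0.434 -0.777
  outer loop
   vertex 5.0 3.0 1.5
   vertex 3.0 0.0 2.0
   vertex 1.5 2.0 0.0
  endloop
 endfacet
 facet normal 0.290 0.677 -0.677
  outer loop
   vertex 5.0 3.0 1.5
   vertex 1.5 3.5 0.5
   vertex 5.0 4.0 2.5
  endloop
 endfacet
 facet normal 0.302 0.302 -0.905
  outer loop
   vertex 5.0 3.0 1.5
   vertex 1.5 2.0 0.0
   vertex 1.5 3.5 0.5
  endloop
 endfacet
 facet normal 1.000 0.000 0.000
  outer loop
   vertex 5.0 3.0 1.5
   vertex 5.0 4.0 2.5
   vertex 5.0 0.5 4.0
  endloop
 endfacet
 facet normal 0.662 -0.530 -0.530
  outer loop
   vertex 5.0 3.0 1.5
   vertex 5.0 0.5 4.0
   vertex 3.0 0.0 2.0
  endloop
 endfacet
 facet normal -0.172 0.802 0.573
  outer loop
   vertex 2.0 3.0 3.0
   vertex 4.0 2.0 5.0
   vertex 5.0 4.0 2.5
  endloop
 endfacet
 facet normal -0.271 0.932 0.241
  outer loop
   vertex 2.0 3.0 3.0
   vertex 5.0 4.0 2.5
   vertex 1.5 3.5 0.5
  endloop
 endfacet
 facet normal -0.557 0.371 0.743
  outer loop
   vertex 2.0 3.0 3.0
   vertex 1.0 0.5 3.5
   vertex 4.0 2.0 5.0
  endloop
 endfacet
 facet normal -0.879 0.403 0.256
  outer loop
   vertex 2.0 3.0 3.0
   vertex 1.5 3.5 0.5
   vertex 1.0 0.5 3.5
  endloop
 endfacet
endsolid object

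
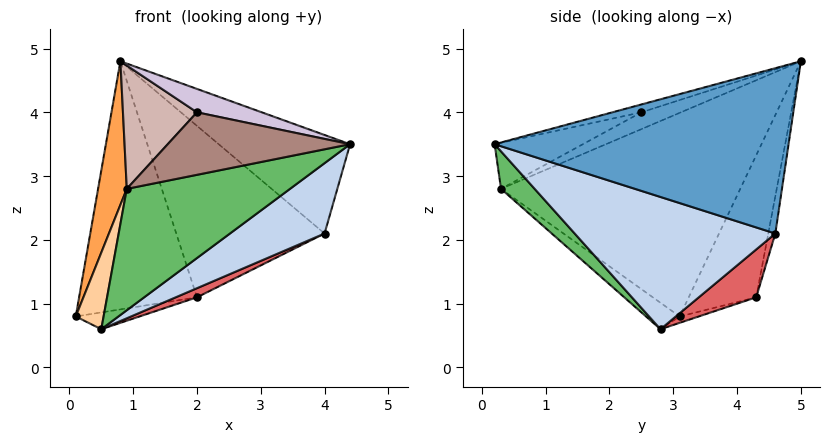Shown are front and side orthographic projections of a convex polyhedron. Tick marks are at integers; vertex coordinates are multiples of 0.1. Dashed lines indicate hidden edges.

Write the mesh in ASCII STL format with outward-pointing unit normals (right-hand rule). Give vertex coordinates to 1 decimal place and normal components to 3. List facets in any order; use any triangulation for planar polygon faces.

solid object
 facet normal 0.639 0.285 0.715
  outer loop
   vertex 4.0 4.6 2.1
   vertex 0.8 5.0 4.8
   vertex 4.4 0.2 3.5
  endloop
 endfacet
 facet normal 0.480 -0.226 -0.848
  outer loop
   vertex 4.0 4.6 2.1
   vertex 4.4 0.2 3.5
   vertex 0.5 2.8 0.6
  endloop
 endfacet
 facet normal -0.968 -0.116 0.224
  outer loop
   vertex 0.9 0.3 2.8
   vertex 0.8 5.0 4.8
   vertex 0.1 3.1 0.8
  endloop
 endfacet
 facet normal -0.665 -0.550 -0.505
  outer loop
   vertex 0.9 0.3 2.8
   vertex 0.1 3.1 0.8
   vertex 0.5 2.8 0.6
  endloop
 endfacet
 facet normal 0.133 -0.643 -0.755
  outer loop
   vertex 0.9 0.3 2.8
   vertex 0.5 2.8 0.6
   vertex 4.4 0.2 3.5
  endloop
 endfacet
 facet normal -0.128 0.426 -0.895
  outer loop
   vertex 2.0 4.3 1.1
   vertex 0.5 2.8 0.6
   vertex 0.1 3.1 0.8
  endloop
 endfacet
 facet normal 0.461 -0.171 -0.871
  outer loop
   vertex 2.0 4.3 1.1
   vertex 4.0 4.6 2.1
   vertex 0.5 2.8 0.6
  endloop
 endfacet
 facet normal -0.472 0.825 -0.309
  outer loop
   vertex 2.0 4.3 1.1
   vertex 0.1 3.1 0.8
   vertex 0.8 5.0 4.8
  endloop
 endfacet
 facet normal -0.047 0.979 -0.200
  outer loop
   vertex 2.0 4.3 1.1
   vertex 0.8 5.0 4.8
   vertex 4.0 4.6 2.1
  endloop
 endfacet
 facet normal -0.166 -0.372 0.913
  outer loop
   vertex 2.0 2.5 4.0
   vertex 4.4 0.2 3.5
   vertex 0.8 5.0 4.8
  endloop
 endfacet
 facet normal -0.191 -0.395 0.899
  outer loop
   vertex 2.0 2.5 4.0
   vertex 0.9 0.3 2.8
   vertex 4.4 0.2 3.5
  endloop
 endfacet
 facet normal -0.207 -0.387 0.899
  outer loop
   vertex 2.0 2.5 4.0
   vertex 0.8 5.0 4.8
   vertex 0.9 0.3 2.8
  endloop
 endfacet
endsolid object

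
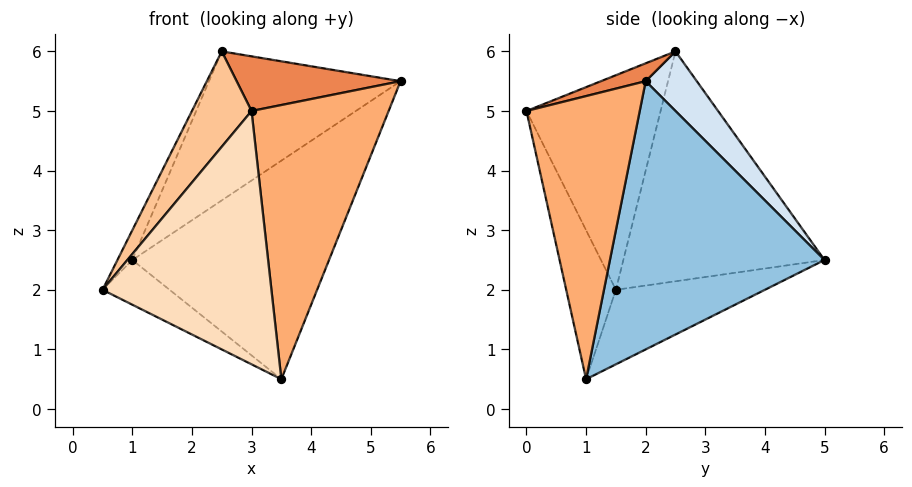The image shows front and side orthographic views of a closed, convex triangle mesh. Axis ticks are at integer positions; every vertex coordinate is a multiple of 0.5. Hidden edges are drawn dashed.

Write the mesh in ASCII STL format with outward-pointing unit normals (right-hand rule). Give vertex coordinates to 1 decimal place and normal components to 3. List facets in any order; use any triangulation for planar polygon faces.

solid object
 facet normal -0.414 0.186 -0.891
  outer loop
   vertex 3.5 1.0 0.5
   vertex 0.5 1.5 2.0
   vertex 1.0 5.0 2.5
  endloop
 endfacet
 facet normal 0.677 0.621 -0.395
  outer loop
   vertex 3.5 1.0 0.5
   vertex 1.0 5.0 2.5
   vertex 5.5 2.0 5.5
  endloop
 endfacet
 facet normal -0.899 0.067 0.433
  outer loop
   vertex 2.5 2.5 6.0
   vertex 1.0 5.0 2.5
   vertex 0.5 1.5 2.0
  endloop
 endfacet
 facet normal 0.223 0.836 0.502
  outer loop
   vertex 2.5 2.5 6.0
   vertex 5.5 2.0 5.5
   vertex 1.0 5.0 2.5
  endloop
 endfacet
 facet normal 0.096 -0.353 0.931
  outer loop
   vertex 3.0 0.0 5.0
   vertex 5.5 2.0 5.5
   vertex 2.5 2.5 6.0
  endloop
 endfacet
 facet normal 0.634 -0.767 -0.100
  outer loop
   vertex 3.0 0.0 5.0
   vertex 3.5 1.0 0.5
   vertex 5.5 2.0 5.5
  endloop
 endfacet
 facet normal -0.798 -0.355 0.488
  outer loop
   vertex 3.0 0.0 5.0
   vertex 2.5 2.5 6.0
   vertex 0.5 1.5 2.0
  endloop
 endfacet
 facet normal -0.274 -0.932 -0.238
  outer loop
   vertex 3.0 0.0 5.0
   vertex 0.5 1.5 2.0
   vertex 3.5 1.0 0.5
  endloop
 endfacet
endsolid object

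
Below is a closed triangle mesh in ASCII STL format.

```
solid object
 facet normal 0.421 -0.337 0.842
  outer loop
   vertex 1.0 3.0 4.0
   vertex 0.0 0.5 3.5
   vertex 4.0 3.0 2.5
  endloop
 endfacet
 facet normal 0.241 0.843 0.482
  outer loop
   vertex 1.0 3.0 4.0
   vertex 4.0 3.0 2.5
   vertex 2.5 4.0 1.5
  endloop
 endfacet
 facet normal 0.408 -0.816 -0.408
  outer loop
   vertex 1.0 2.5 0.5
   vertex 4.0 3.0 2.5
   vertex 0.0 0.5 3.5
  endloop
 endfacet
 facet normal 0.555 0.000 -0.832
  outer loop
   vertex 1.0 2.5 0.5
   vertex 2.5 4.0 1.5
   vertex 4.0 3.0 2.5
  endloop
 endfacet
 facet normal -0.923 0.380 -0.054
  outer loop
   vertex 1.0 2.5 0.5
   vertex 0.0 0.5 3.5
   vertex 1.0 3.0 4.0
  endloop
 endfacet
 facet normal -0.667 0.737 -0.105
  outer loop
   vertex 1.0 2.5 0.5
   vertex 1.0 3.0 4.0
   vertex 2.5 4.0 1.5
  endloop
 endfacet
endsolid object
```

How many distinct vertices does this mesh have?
5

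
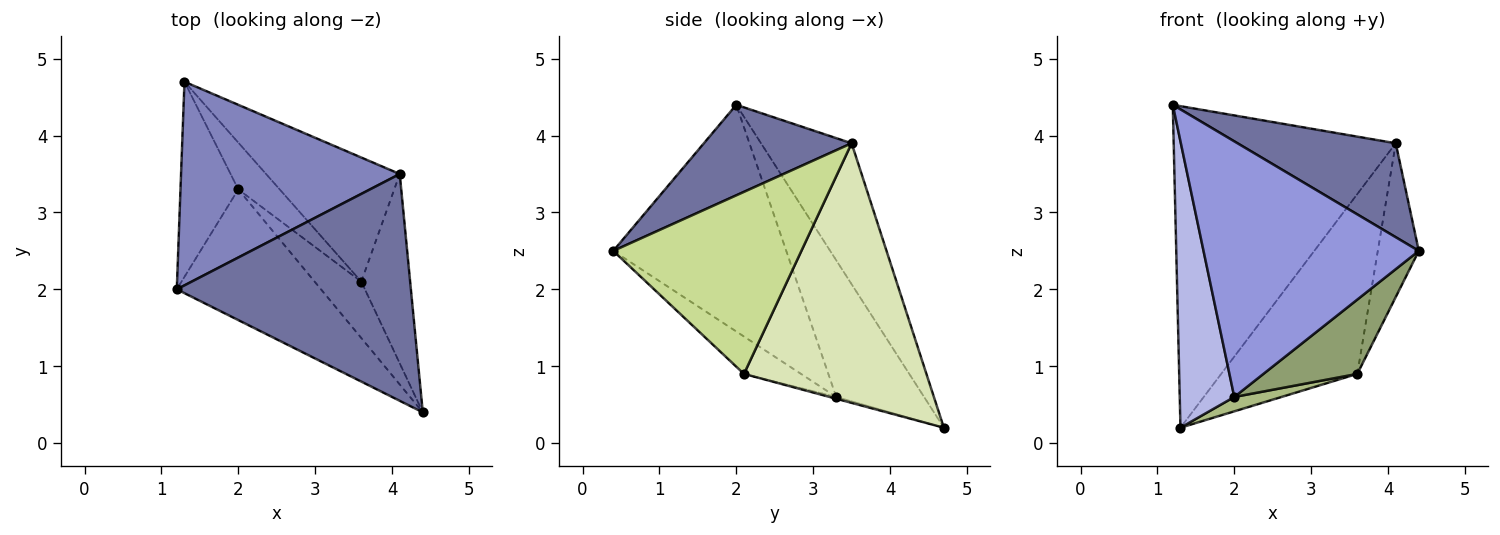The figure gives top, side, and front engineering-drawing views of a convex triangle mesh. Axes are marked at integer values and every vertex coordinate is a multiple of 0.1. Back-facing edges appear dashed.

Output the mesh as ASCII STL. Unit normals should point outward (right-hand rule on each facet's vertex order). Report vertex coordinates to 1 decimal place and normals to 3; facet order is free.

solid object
 facet normal 0.336 -0.360 0.870
  outer loop
   vertex 4.1 3.5 3.9
   vertex 1.2 2.0 4.4
   vertex 4.4 0.4 2.5
  endloop
 endfacet
 facet normal -0.326 0.799 0.506
  outer loop
   vertex 4.1 3.5 3.9
   vertex 1.3 4.7 0.2
   vertex 1.2 2.0 4.4
  endloop
 endfacet
 facet normal -0.582 -0.724 -0.370
  outer loop
   vertex 2.0 3.3 0.6
   vertex 4.4 0.4 2.5
   vertex 1.2 2.0 4.4
  endloop
 endfacet
 facet normal -0.800 -0.496 -0.338
  outer loop
   vertex 2.0 3.3 0.6
   vertex 1.2 2.0 4.4
   vertex 1.3 4.7 0.2
  endloop
 endfacet
 facet normal -0.436 -0.717 -0.544
  outer loop
   vertex 3.6 2.1 0.9
   vertex 4.4 0.4 2.5
   vertex 2.0 3.3 0.6
  endloop
 endfacet
 facet normal -0.041 -0.293 -0.955
  outer loop
   vertex 3.6 2.1 0.9
   vertex 2.0 3.3 0.6
   vertex 1.3 4.7 0.2
  endloop
 endfacet
 facet normal 0.945 0.206 -0.254
  outer loop
   vertex 3.6 2.1 0.9
   vertex 4.1 3.5 3.9
   vertex 4.4 0.4 2.5
  endloop
 endfacet
 facet normal 0.741 0.553 -0.381
  outer loop
   vertex 3.6 2.1 0.9
   vertex 1.3 4.7 0.2
   vertex 4.1 3.5 3.9
  endloop
 endfacet
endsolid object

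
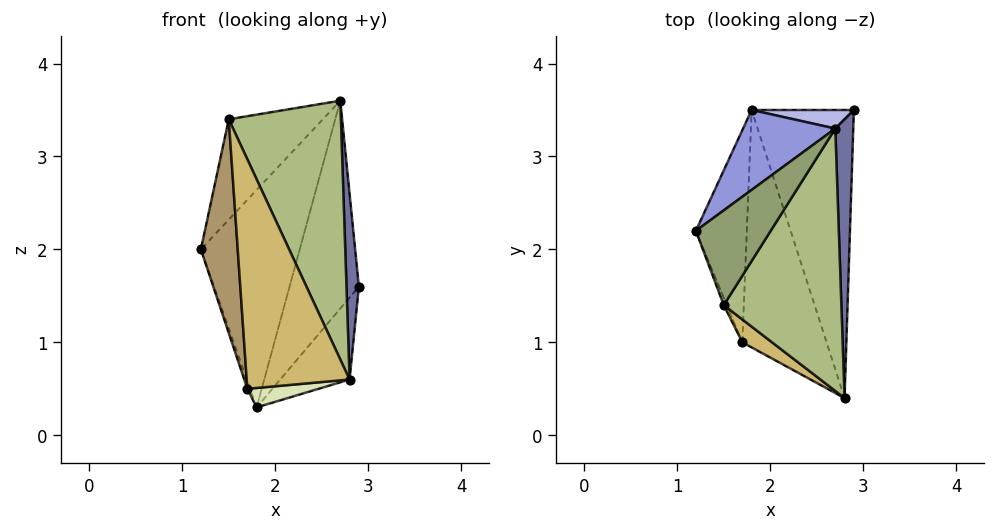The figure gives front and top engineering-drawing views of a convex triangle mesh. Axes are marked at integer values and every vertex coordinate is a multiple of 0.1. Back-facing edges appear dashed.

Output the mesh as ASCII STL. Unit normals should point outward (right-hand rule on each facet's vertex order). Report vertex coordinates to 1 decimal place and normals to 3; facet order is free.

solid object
 facet normal 0.994 -0.062 0.093
  outer loop
   vertex 2.7 3.3 3.6
   vertex 2.8 0.4 0.6
   vertex 2.9 3.5 1.6
  endloop
 endfacet
 facet normal 0.751 0.181 -0.635
  outer loop
   vertex 1.8 3.5 0.3
   vertex 2.9 3.5 1.6
   vertex 2.8 0.4 0.6
  endloop
 endfacet
 facet normal -0.726 0.645 0.237
  outer loop
   vertex 1.8 3.5 0.3
   vertex 1.2 2.2 2.0
   vertex 2.7 3.3 3.6
  endloop
 endfacet
 facet normal -0.105 0.991 0.089
  outer loop
   vertex 1.8 3.5 0.3
   vertex 2.7 3.3 3.6
   vertex 2.9 3.5 1.6
  endloop
 endfacet
 facet normal -0.785 0.451 0.426
  outer loop
   vertex 1.5 1.4 3.4
   vertex 2.7 3.3 3.6
   vertex 1.2 2.2 2.0
  endloop
 endfacet
 facet normal 0.705 -0.498 0.505
  outer loop
   vertex 1.5 1.4 3.4
   vertex 2.8 0.4 0.6
   vertex 2.7 3.3 3.6
  endloop
 endfacet
 facet normal -0.946 0.012 -0.325
  outer loop
   vertex 1.7 1.0 0.5
   vertex 1.2 2.2 2.0
   vertex 1.8 3.5 0.3
  endloop
 endfacet
 facet normal 0.046 -0.081 -0.996
  outer loop
   vertex 1.7 1.0 0.5
   vertex 1.8 3.5 0.3
   vertex 2.8 0.4 0.6
  endloop
 endfacet
 facet normal -0.929 -0.371 -0.013
  outer loop
   vertex 1.7 1.0 0.5
   vertex 1.5 1.4 3.4
   vertex 1.2 2.2 2.0
  endloop
 endfacet
 facet normal -0.483 -0.871 0.087
  outer loop
   vertex 1.7 1.0 0.5
   vertex 2.8 0.4 0.6
   vertex 1.5 1.4 3.4
  endloop
 endfacet
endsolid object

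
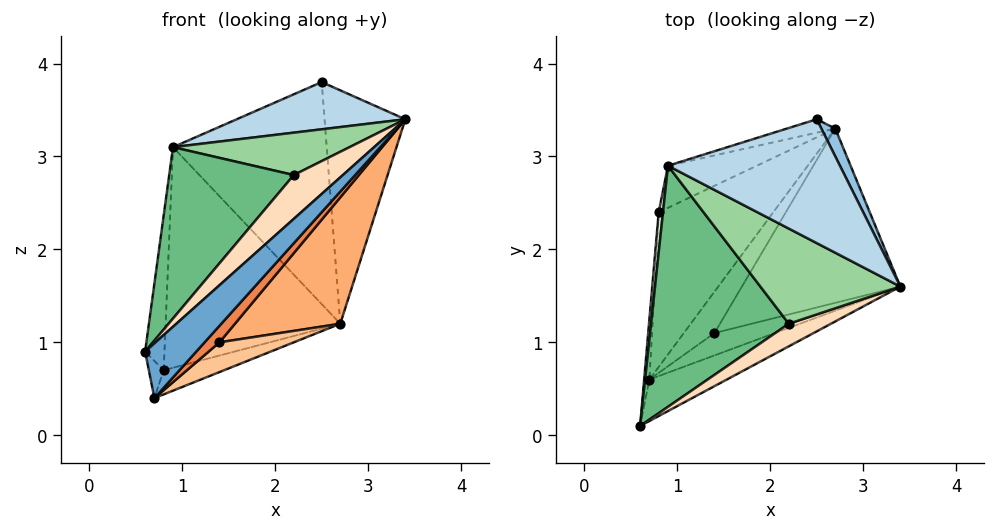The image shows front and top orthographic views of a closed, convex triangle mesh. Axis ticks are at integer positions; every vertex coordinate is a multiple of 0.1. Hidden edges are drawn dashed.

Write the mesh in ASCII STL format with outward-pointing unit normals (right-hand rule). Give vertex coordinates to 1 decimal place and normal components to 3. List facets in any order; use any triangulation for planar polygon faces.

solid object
 facet normal 0.695 -0.573 -0.434
  outer loop
   vertex 0.7 0.6 0.4
   vertex 3.4 1.6 3.4
   vertex 0.6 0.1 0.9
  endloop
 endfacet
 facet normal 0.898 0.437 0.052
  outer loop
   vertex 2.7 3.3 1.2
   vertex 2.5 3.4 3.8
   vertex 3.4 1.6 3.4
  endloop
 endfacet
 facet normal -0.285 -0.342 0.896
  outer loop
   vertex 0.9 2.9 3.1
   vertex 3.4 1.6 3.4
   vertex 2.5 3.4 3.8
  endloop
 endfacet
 facet normal -0.275 0.960 -0.058
  outer loop
   vertex 0.9 2.9 3.1
   vertex 2.5 3.4 3.8
   vertex 2.7 3.3 1.2
  endloop
 endfacet
 facet normal 0.744 -0.397 -0.537
  outer loop
   vertex 1.4 1.1 1.0
   vertex 3.4 1.6 3.4
   vertex 0.7 0.6 0.4
  endloop
 endfacet
 facet normal 0.745 -0.391 -0.540
  outer loop
   vertex 1.4 1.1 1.0
   vertex 2.7 3.3 1.2
   vertex 3.4 1.6 3.4
  endloop
 endfacet
 facet normal 0.744 -0.390 -0.543
  outer loop
   vertex 1.4 1.1 1.0
   vertex 0.7 0.6 0.4
   vertex 2.7 3.3 1.2
  endloop
 endfacet
 facet normal 0.067 -0.887 0.457
  outer loop
   vertex 2.2 1.2 2.8
   vertex 0.6 0.1 0.9
   vertex 3.4 1.6 3.4
  endloop
 endfacet
 facet normal -0.495 -0.503 0.708
  outer loop
   vertex 2.2 1.2 2.8
   vertex 0.9 2.9 3.1
   vertex 0.6 0.1 0.9
  endloop
 endfacet
 facet normal -0.306 -0.387 0.870
  outer loop
   vertex 2.2 1.2 2.8
   vertex 3.4 1.6 3.4
   vertex 0.9 2.9 3.1
  endloop
 endfacet
 facet normal -0.990 0.075 -0.123
  outer loop
   vertex 0.8 2.4 0.7
   vertex 0.7 0.6 0.4
   vertex 0.6 0.1 0.9
  endloop
 endfacet
 facet normal -0.996 0.089 0.023
  outer loop
   vertex 0.8 2.4 0.7
   vertex 0.6 0.1 0.9
   vertex 0.9 2.9 3.1
  endloop
 endfacet
 facet normal 0.184 0.152 -0.971
  outer loop
   vertex 0.8 2.4 0.7
   vertex 2.7 3.3 1.2
   vertex 0.7 0.6 0.4
  endloop
 endfacet
 facet normal -0.384 0.907 -0.173
  outer loop
   vertex 0.8 2.4 0.7
   vertex 0.9 2.9 3.1
   vertex 2.7 3.3 1.2
  endloop
 endfacet
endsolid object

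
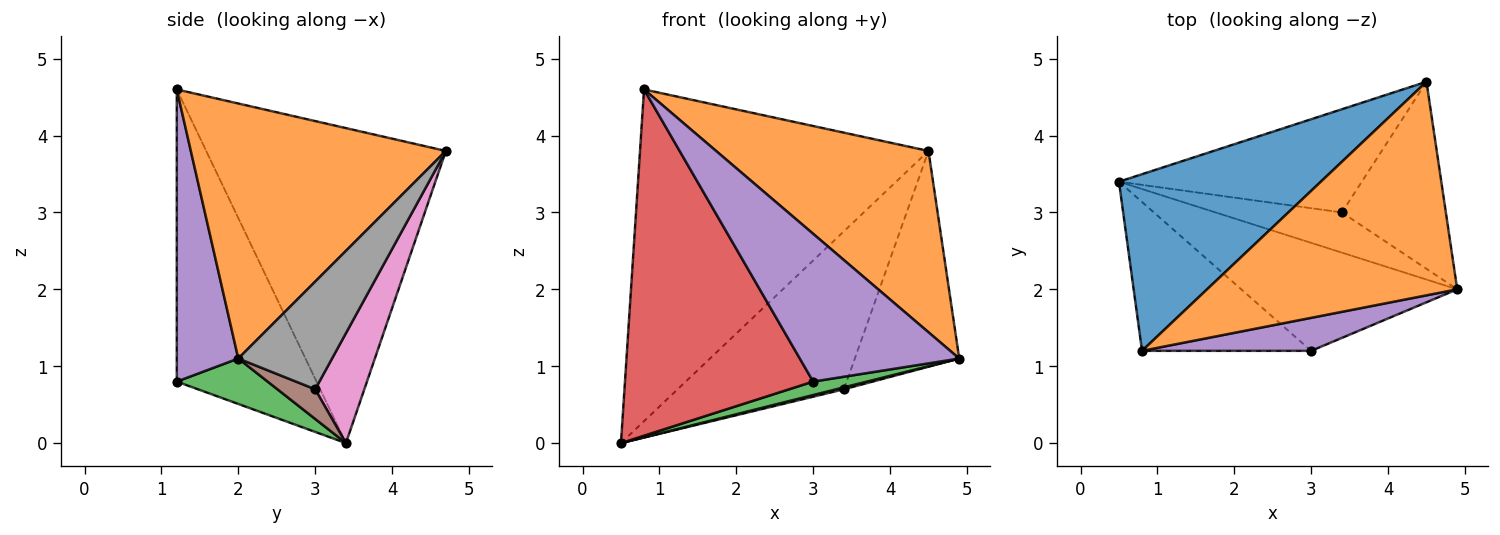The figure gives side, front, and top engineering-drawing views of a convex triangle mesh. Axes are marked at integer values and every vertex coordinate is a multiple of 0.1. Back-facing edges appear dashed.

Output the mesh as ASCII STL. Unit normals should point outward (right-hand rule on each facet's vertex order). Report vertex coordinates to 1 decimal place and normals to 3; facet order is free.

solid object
 facet normal -0.591 0.712 0.379
  outer loop
   vertex 0.8 1.2 4.6
   vertex 4.5 4.7 3.8
   vertex 0.5 3.4 0.0
  endloop
 endfacet
 facet normal 0.614 -0.511 0.602
  outer loop
   vertex 0.8 1.2 4.6
   vertex 4.9 2.0 1.1
   vertex 4.5 4.7 3.8
  endloop
 endfacet
 facet normal 0.204 -0.121 -0.971
  outer loop
   vertex 3.0 1.2 0.8
   vertex 0.5 3.4 0.0
   vertex 4.9 2.0 1.1
  endloop
 endfacet
 facet normal -0.563 -0.759 -0.326
  outer loop
   vertex 3.0 1.2 0.8
   vertex 0.8 1.2 4.6
   vertex 0.5 3.4 0.0
  endloop
 endfacet
 facet normal 0.352 -0.913 0.204
  outer loop
   vertex 3.0 1.2 0.8
   vertex 4.9 2.0 1.1
   vertex 0.8 1.2 4.6
  endloop
 endfacet
 facet normal 0.228 -0.047 -0.972
  outer loop
   vertex 3.4 3.0 0.7
   vertex 4.9 2.0 1.1
   vertex 0.5 3.4 0.0
  endloop
 endfacet
 facet normal 0.240 0.813 -0.531
  outer loop
   vertex 3.4 3.0 0.7
   vertex 0.5 3.4 0.0
   vertex 4.5 4.7 3.8
  endloop
 endfacet
 facet normal 0.561 0.625 -0.542
  outer loop
   vertex 3.4 3.0 0.7
   vertex 4.5 4.7 3.8
   vertex 4.9 2.0 1.1
  endloop
 endfacet
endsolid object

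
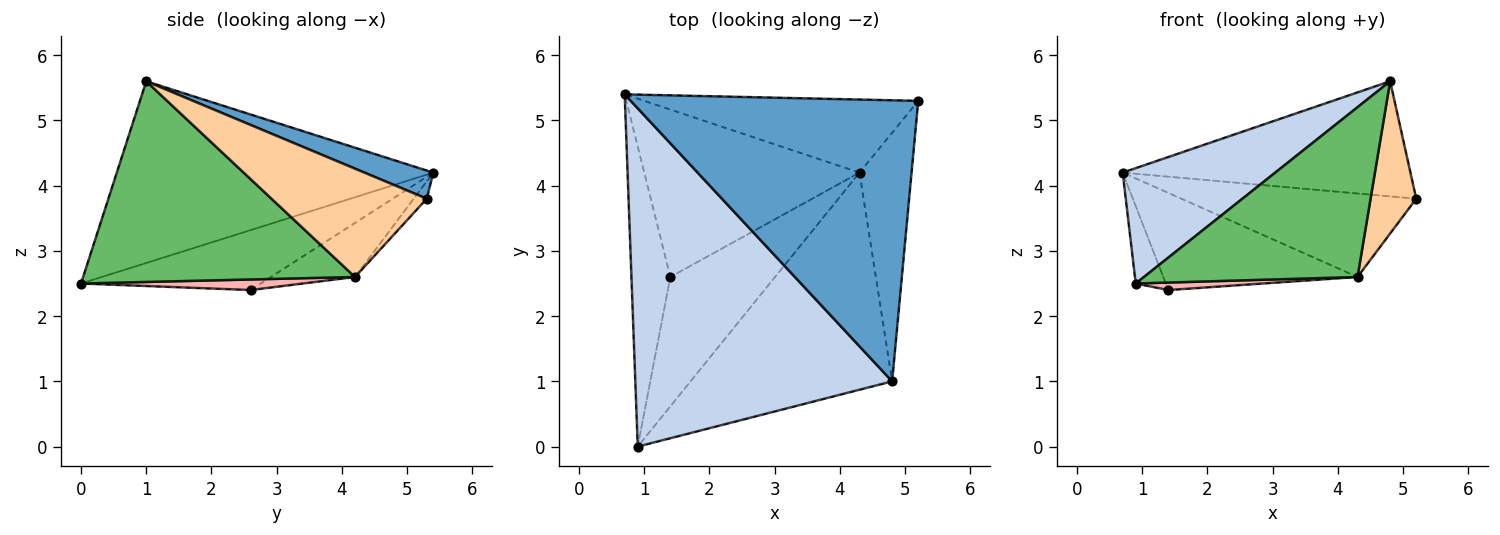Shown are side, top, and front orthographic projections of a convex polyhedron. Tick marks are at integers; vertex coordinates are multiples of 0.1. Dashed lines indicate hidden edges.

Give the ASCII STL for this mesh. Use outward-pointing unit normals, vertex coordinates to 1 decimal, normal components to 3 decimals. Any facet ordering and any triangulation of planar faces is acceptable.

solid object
 facet normal 0.090 0.377 0.922
  outer loop
   vertex 4.8 1.0 5.6
   vertex 5.2 5.3 3.8
   vertex 0.7 5.4 4.2
  endloop
 endfacet
 facet normal -0.556 -0.268 0.786
  outer loop
   vertex 4.8 1.0 5.6
   vertex 0.7 5.4 4.2
   vertex 0.9 0.0 2.5
  endloop
 endfacet
 facet normal -0.042 0.752 -0.658
  outer loop
   vertex 4.3 4.2 2.6
   vertex 0.7 5.4 4.2
   vertex 5.2 5.3 3.8
  endloop
 endfacet
 facet normal 0.871 -0.256 -0.419
  outer loop
   vertex 4.3 4.2 2.6
   vertex 5.2 5.3 3.8
   vertex 4.8 1.0 5.6
  endloop
 endfacet
 facet normal 0.617 -0.485 -0.620
  outer loop
   vertex 4.3 4.2 2.6
   vertex 4.8 1.0 5.6
   vertex 0.9 0.0 2.5
  endloop
 endfacet
 facet normal -0.831 0.139 -0.539
  outer loop
   vertex 1.4 2.6 2.4
   vertex 0.9 0.0 2.5
   vertex 0.7 5.4 4.2
  endloop
 endfacet
 facet normal -0.212 0.490 -0.845
  outer loop
   vertex 1.4 2.6 2.4
   vertex 0.7 5.4 4.2
   vertex 4.3 4.2 2.6
  endloop
 endfacet
 facet normal 0.100 -0.057 -0.993
  outer loop
   vertex 1.4 2.6 2.4
   vertex 4.3 4.2 2.6
   vertex 0.9 0.0 2.5
  endloop
 endfacet
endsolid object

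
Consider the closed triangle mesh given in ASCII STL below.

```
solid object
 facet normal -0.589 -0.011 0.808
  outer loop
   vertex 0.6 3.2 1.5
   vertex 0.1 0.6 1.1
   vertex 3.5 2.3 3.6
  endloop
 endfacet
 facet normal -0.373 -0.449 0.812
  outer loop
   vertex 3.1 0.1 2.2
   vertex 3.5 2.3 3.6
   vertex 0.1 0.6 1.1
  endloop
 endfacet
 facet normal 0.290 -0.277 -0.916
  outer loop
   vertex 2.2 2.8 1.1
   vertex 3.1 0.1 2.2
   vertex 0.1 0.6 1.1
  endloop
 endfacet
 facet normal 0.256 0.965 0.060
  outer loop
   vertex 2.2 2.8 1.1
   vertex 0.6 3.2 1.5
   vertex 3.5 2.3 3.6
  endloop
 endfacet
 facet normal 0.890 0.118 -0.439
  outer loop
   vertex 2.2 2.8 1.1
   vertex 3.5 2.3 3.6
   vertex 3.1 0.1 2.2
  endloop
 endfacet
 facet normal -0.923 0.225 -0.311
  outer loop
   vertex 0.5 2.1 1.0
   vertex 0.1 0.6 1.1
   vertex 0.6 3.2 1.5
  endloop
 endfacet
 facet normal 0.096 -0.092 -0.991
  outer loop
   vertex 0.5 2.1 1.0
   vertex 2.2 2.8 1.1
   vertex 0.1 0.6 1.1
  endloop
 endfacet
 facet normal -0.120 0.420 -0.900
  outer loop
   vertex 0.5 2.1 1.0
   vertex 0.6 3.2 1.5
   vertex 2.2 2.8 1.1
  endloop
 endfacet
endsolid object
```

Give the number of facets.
8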